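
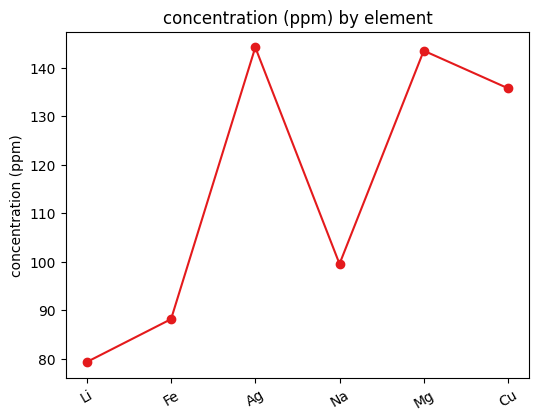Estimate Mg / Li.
≈ 1.75×

Mg ≈ 140, Li ≈ 80; 140/80 ≈ 1.75.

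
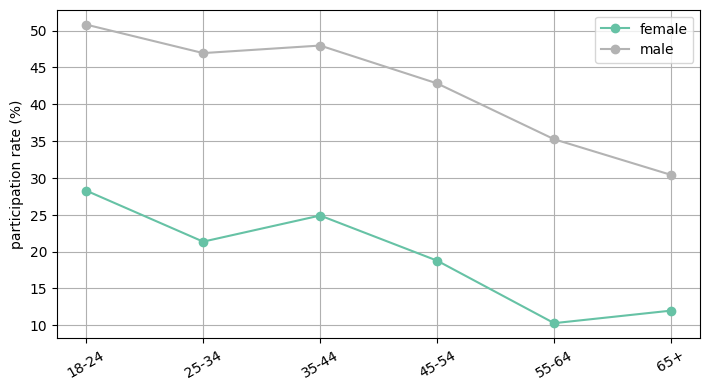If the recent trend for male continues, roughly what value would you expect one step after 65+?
Last three: 45, 35, 30 → slope ≈ -7.5/step → next ≈ 22.5.

≈ 22.5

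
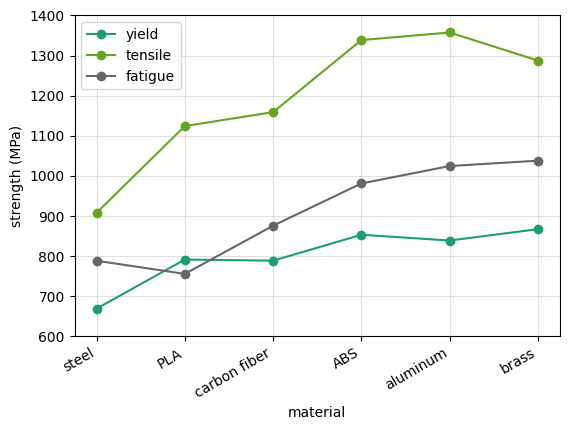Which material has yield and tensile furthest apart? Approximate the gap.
aluminum: yield ≈ 800, tensile ≈ 1400 → gap ≈ 600. Next-largest (ABS) is only ≈ 400.

aluminum, ≈ 600 MPa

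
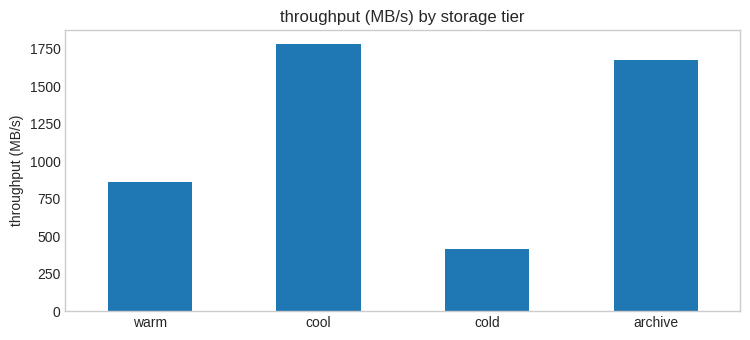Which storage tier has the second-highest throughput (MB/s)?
Top 3: cool ≈ 1800, archive ≈ 1600, warm ≈ 800.

archive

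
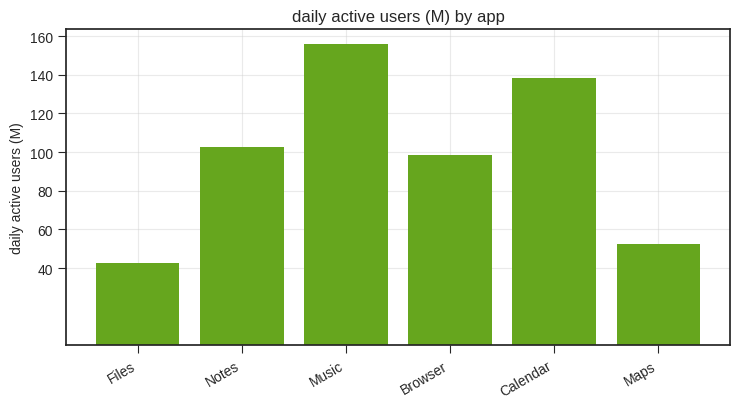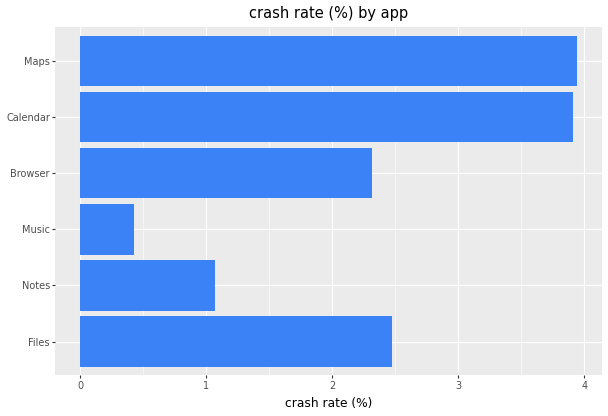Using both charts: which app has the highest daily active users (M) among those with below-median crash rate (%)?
Music

Chart 2 median crash rate (%) ≈ 2.5; below-median apps: Notes, Music, Browser. Among those, Music has the highest daily active users (M) (≈ 160).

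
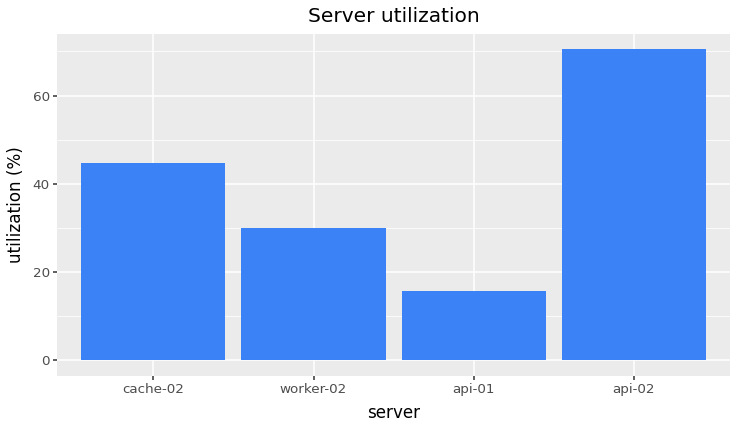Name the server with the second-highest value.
cache-02

Top 3: api-02 ≈ 70, cache-02 ≈ 40, worker-02 ≈ 30.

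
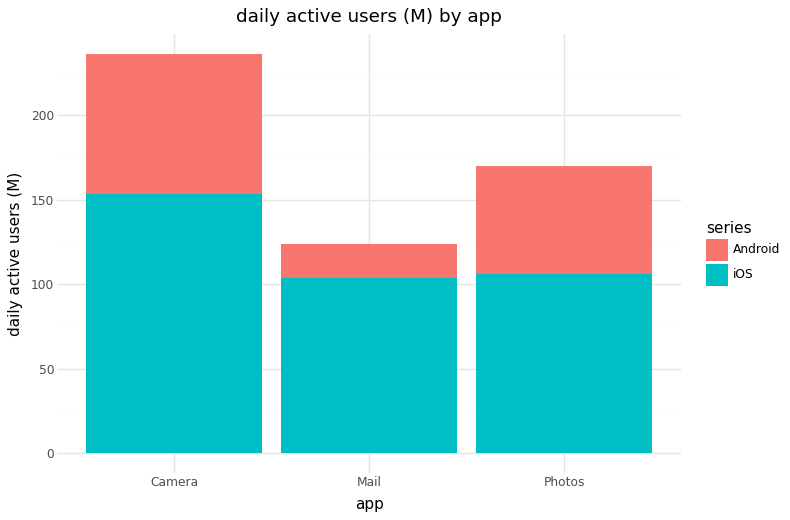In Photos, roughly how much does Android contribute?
≈ 60

Android top ≈ 160, bottom ≈ 100; segment ≈ 60.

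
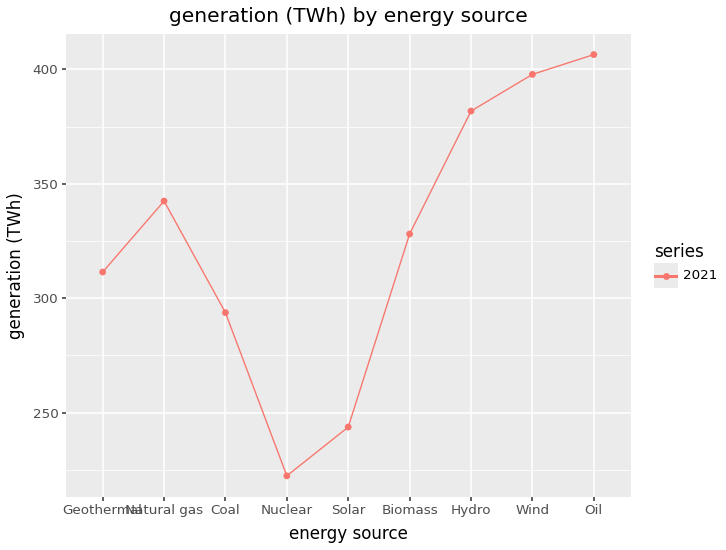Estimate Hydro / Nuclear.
Hydro ≈ 380, Nuclear ≈ 220; 380/220 ≈ 1.73.

≈ 1.73×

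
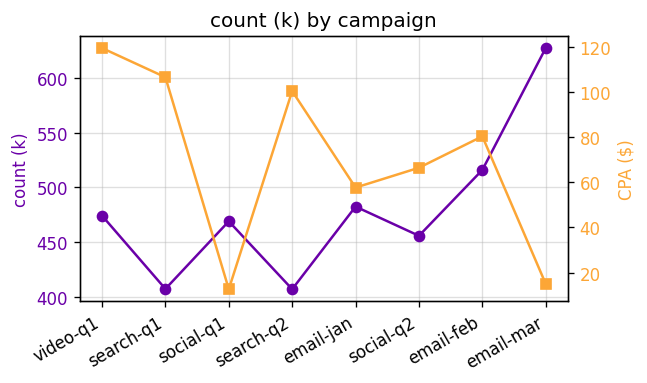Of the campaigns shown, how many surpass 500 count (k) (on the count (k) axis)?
Above 500: email-feb, email-mar.

2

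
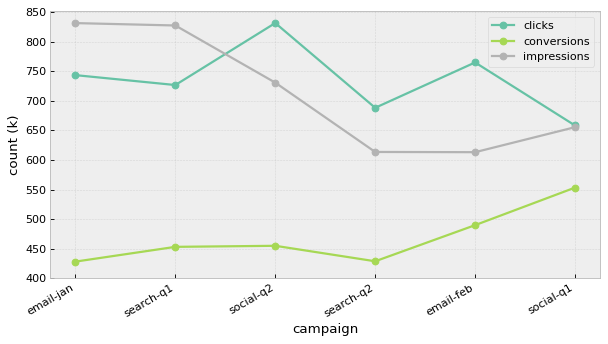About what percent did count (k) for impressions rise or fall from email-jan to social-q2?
≈ -11.8%

email-jan ≈ 850, social-q2 ≈ 750; (750 − 850) / 850 ≈ -11.8%.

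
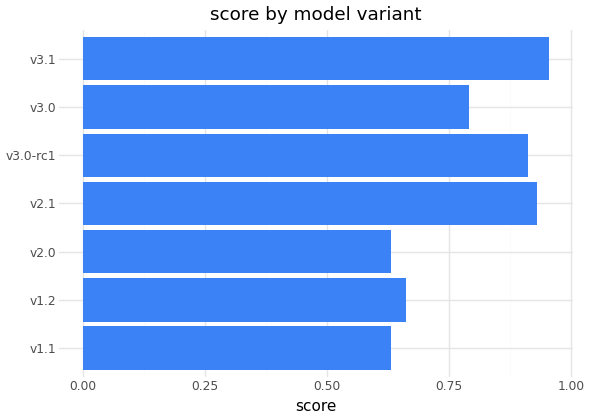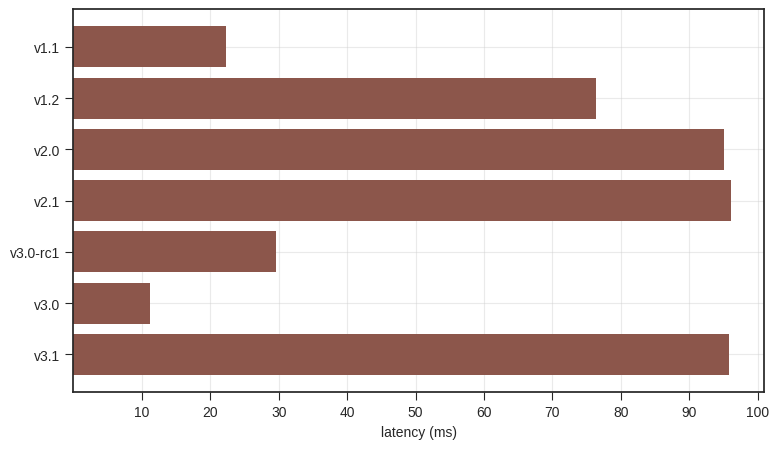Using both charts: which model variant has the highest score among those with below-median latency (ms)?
Chart 2 median latency (ms) ≈ 80; below-median model variants: v1.1, v3.0-rc1, v3.0. Among those, v3.0-rc1 has the highest score (≈ 0.9).

v3.0-rc1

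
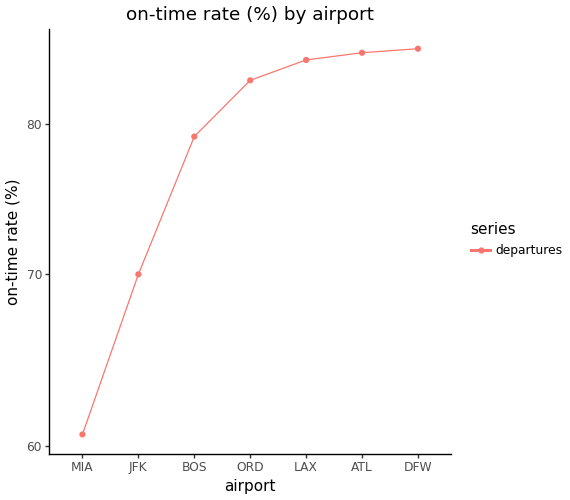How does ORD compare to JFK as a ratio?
≈ 1.21×

ORD ≈ 85, JFK ≈ 70; 85/70 ≈ 1.21.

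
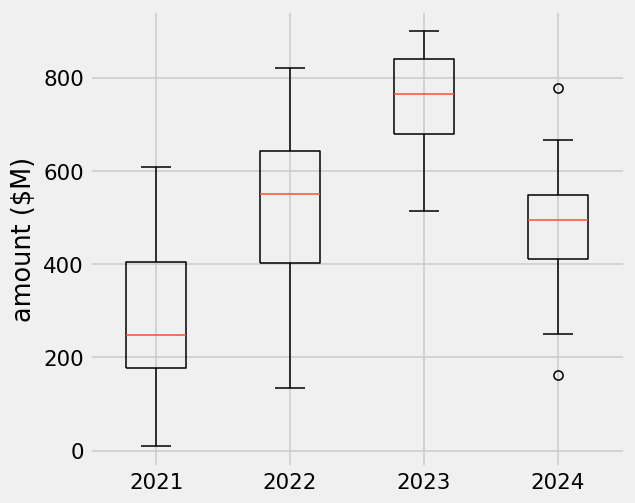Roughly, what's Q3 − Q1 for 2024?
≈ 150

Q3 ≈ 550, Q1 ≈ 400; IQR ≈ 150.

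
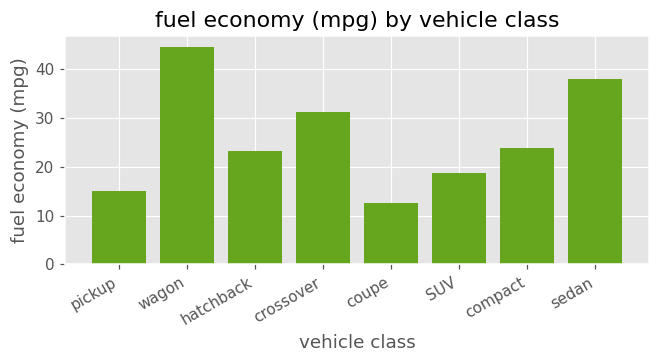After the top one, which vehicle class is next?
sedan

Top 3: wagon ≈ 45, sedan ≈ 40, crossover ≈ 30.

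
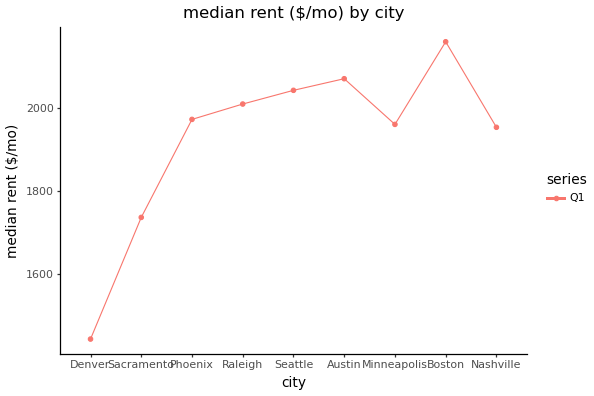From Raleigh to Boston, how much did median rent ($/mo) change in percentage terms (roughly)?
≈ +10%

Raleigh ≈ 2000, Boston ≈ 2200; (2200 − 2000) / 2000 ≈ +10%.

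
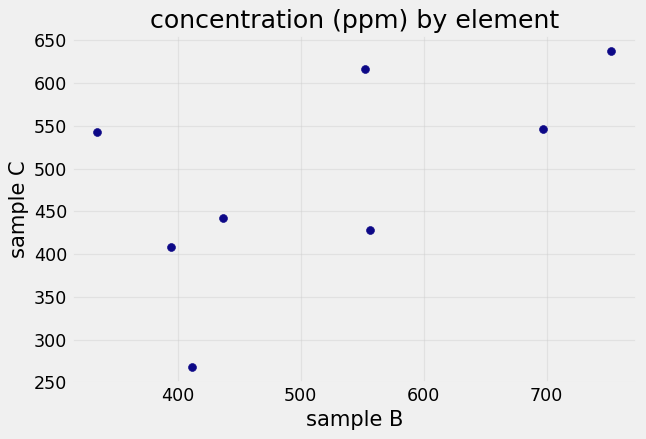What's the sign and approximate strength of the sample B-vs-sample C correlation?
Points are positively correlated; moderate (|r| ≈ 0.6).

positive, moderate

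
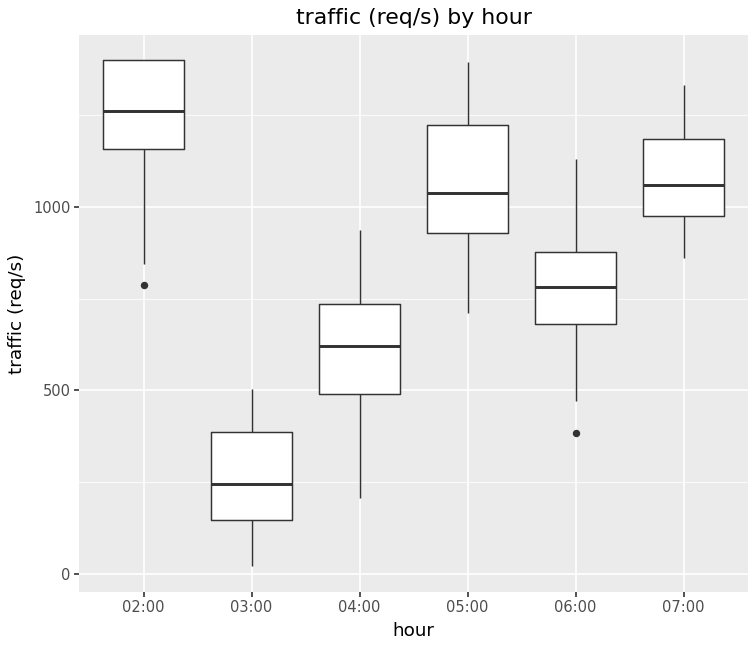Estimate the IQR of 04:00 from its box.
Q3 ≈ 700, Q1 ≈ 500; IQR ≈ 200.

≈ 200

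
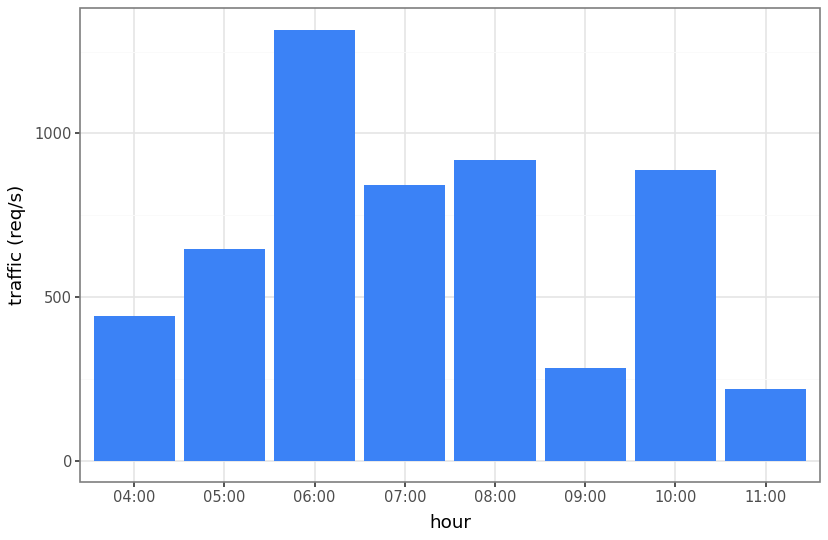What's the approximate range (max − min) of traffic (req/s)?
≈ 1200

Max 06:00 ≈ 1400, min 11:00 ≈ 200; range ≈ 1200.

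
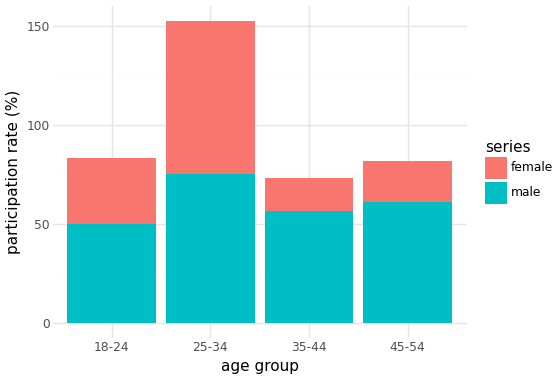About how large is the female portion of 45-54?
≈ 20

female top ≈ 80, bottom ≈ 60; segment ≈ 20.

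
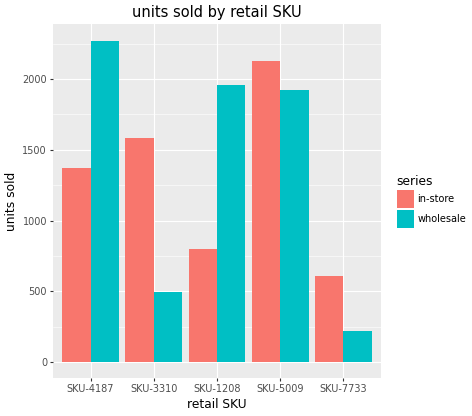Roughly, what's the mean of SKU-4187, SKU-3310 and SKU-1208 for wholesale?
≈ 1533

(2200 + 400 + 2000) / 3 ≈ 1533.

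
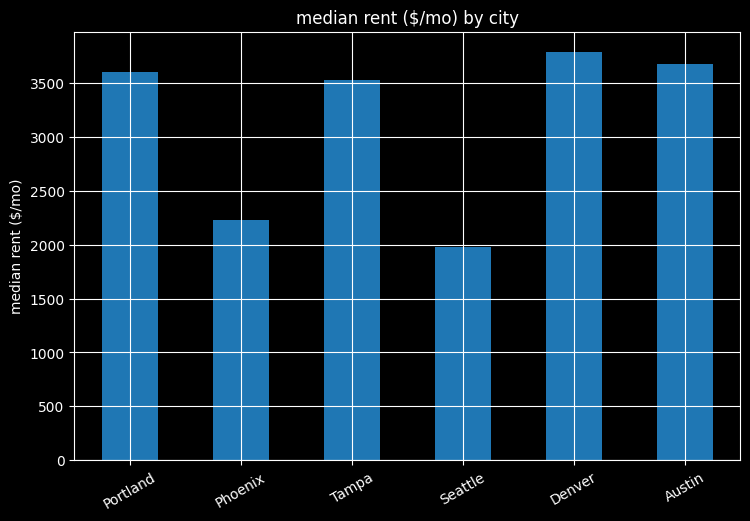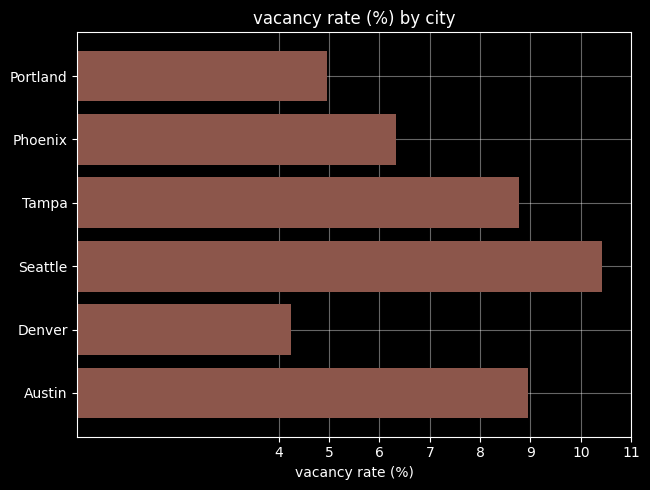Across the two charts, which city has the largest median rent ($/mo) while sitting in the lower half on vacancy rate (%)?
Chart 2 median vacancy rate (%) ≈ 8; below-median cities: Portland, Phoenix, Denver. Among those, Denver has the highest median rent ($/mo) (≈ 4000).

Denver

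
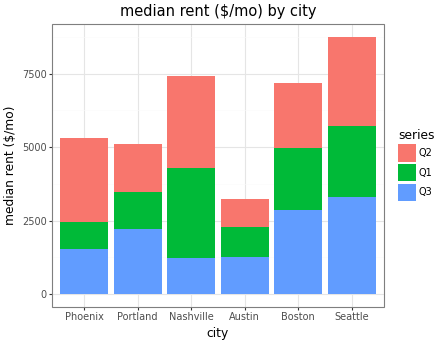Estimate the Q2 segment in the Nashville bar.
Q2 top ≈ 7000, bottom ≈ 4000; segment ≈ 3000.

≈ 3000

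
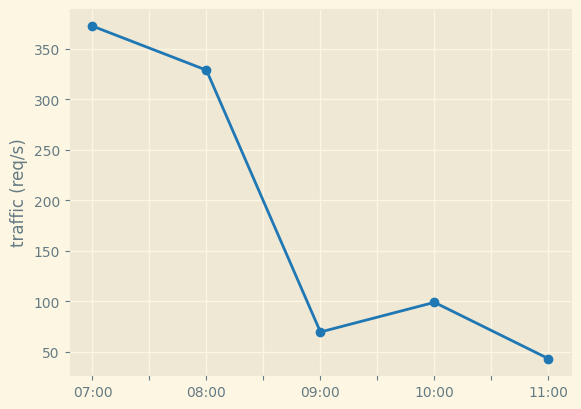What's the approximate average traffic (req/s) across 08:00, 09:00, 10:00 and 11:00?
(350 + 50 + 100 + 50) / 4 ≈ 138.

≈ 138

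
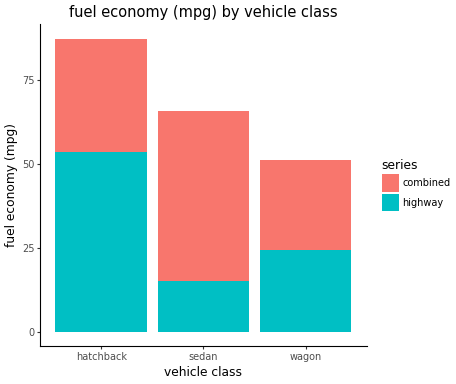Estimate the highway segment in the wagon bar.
≈ 20

highway top ≈ 20, bottom ≈ 0; segment ≈ 20.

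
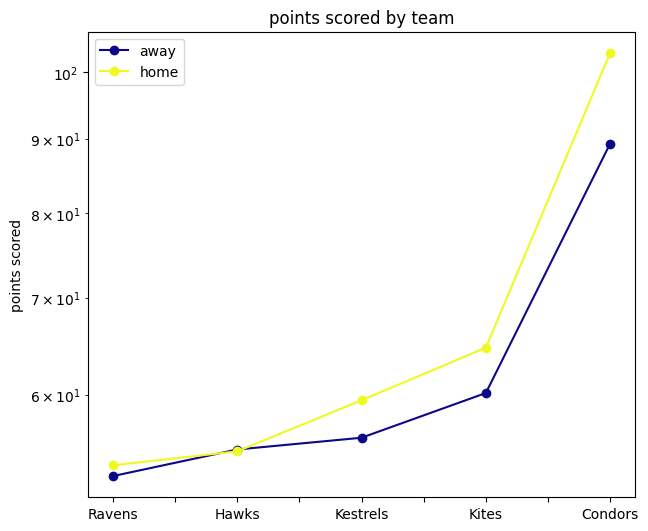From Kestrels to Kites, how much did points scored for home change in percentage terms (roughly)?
Kestrels ≈ 60, Kites ≈ 65; (65 − 60) / 60 ≈ +8.3%.

≈ +8.3%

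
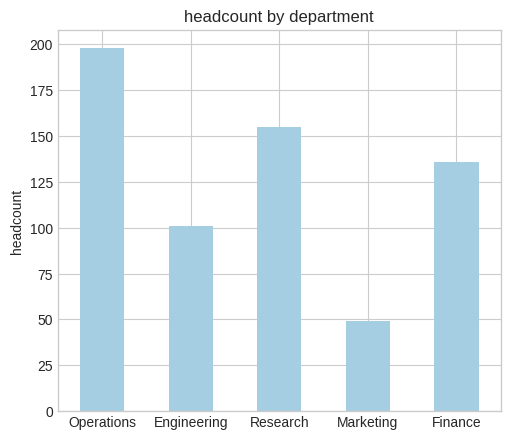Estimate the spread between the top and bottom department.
≈ 160

Max Operations ≈ 200, min Marketing ≈ 40; range ≈ 160.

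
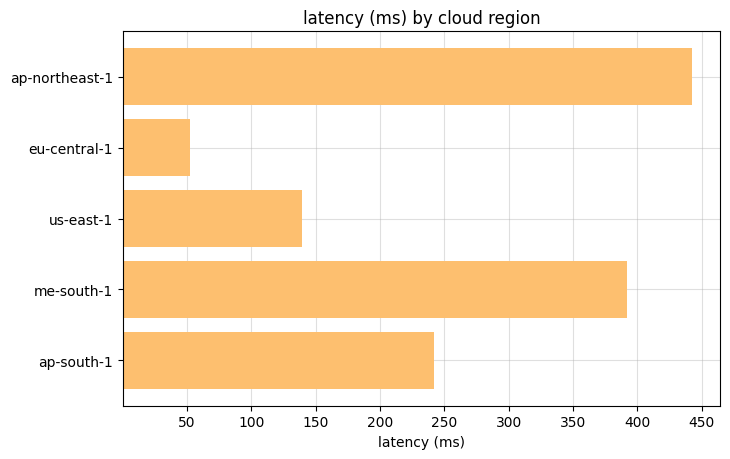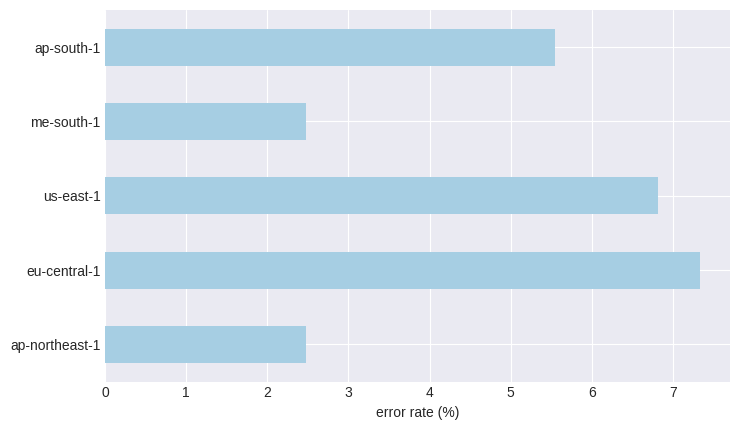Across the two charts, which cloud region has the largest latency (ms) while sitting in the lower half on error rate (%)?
ap-northeast-1

Chart 2 median error rate (%) ≈ 6; below-median cloud regions: ap-northeast-1, me-south-1. Among those, ap-northeast-1 has the highest latency (ms) (≈ 450).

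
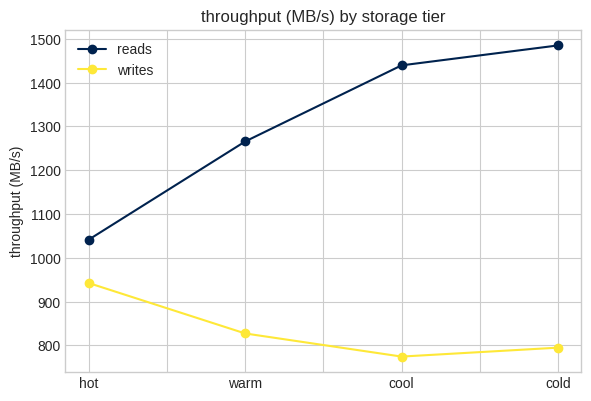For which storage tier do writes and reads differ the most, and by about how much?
cold, ≈ 700 MB/s

cold: writes ≈ 800, reads ≈ 1500 → gap ≈ 700. Next-largest (cool) is only ≈ 600.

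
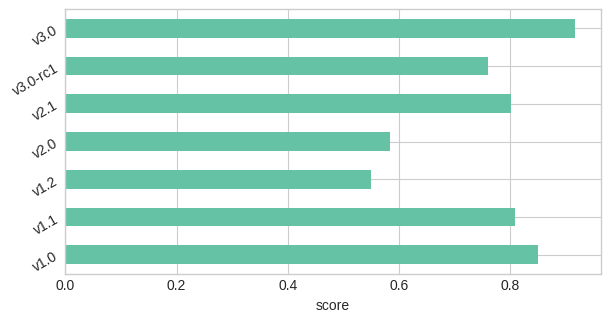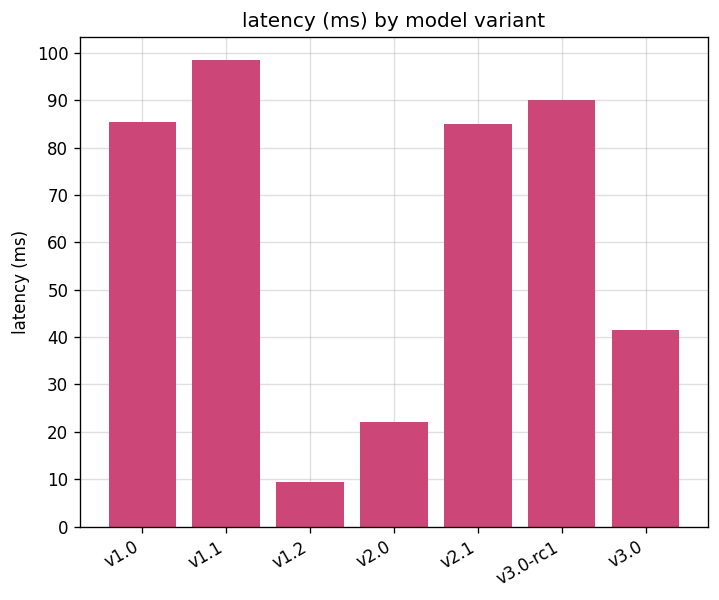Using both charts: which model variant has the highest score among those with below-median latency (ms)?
Chart 2 median latency (ms) ≈ 90; below-median model variants: v1.2, v2.0, v3.0. Among those, v3.0 has the highest score (≈ 0.9).

v3.0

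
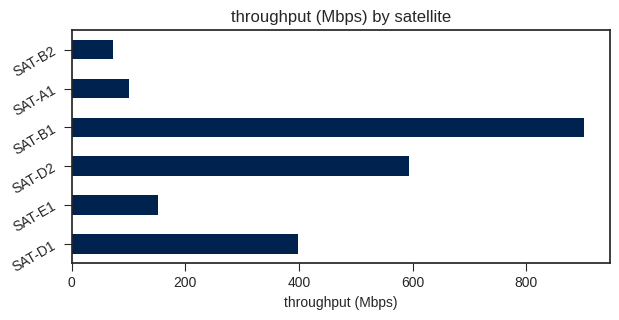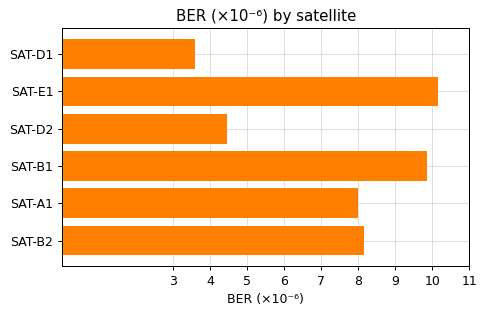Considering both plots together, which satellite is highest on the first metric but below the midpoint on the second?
SAT-D2

Chart 2 median BER (×10⁻⁶) ≈ 8; below-median satellites: SAT-D1, SAT-D2, SAT-A1. Among those, SAT-D2 has the highest throughput (Mbps) (≈ 600).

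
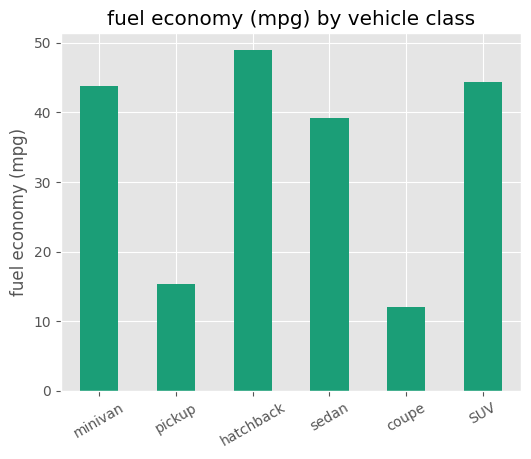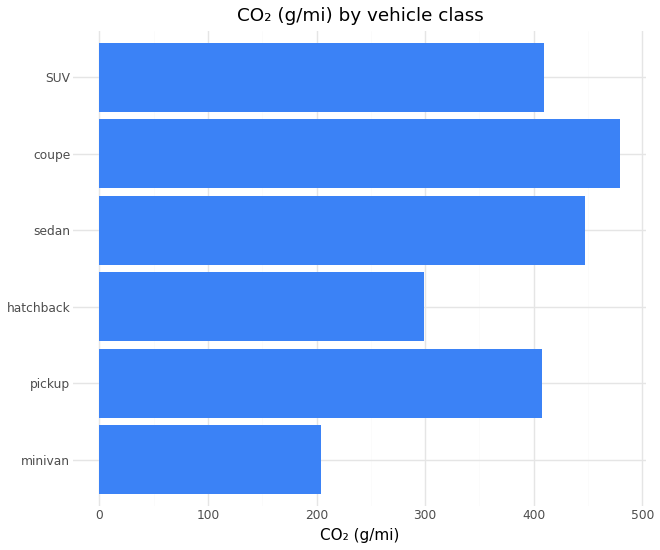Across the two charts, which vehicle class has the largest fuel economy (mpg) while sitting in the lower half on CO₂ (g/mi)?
hatchback

Chart 2 median CO₂ (g/mi) ≈ 400; below-median vehicle classes: minivan, pickup, hatchback. Among those, hatchback has the highest fuel economy (mpg) (≈ 50).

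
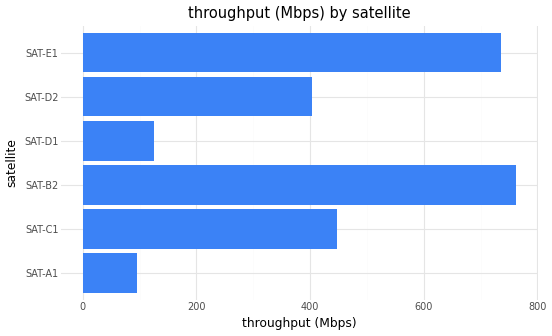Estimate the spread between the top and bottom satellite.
≈ 700

Max SAT-B2 ≈ 800, min SAT-A1 ≈ 100; range ≈ 700.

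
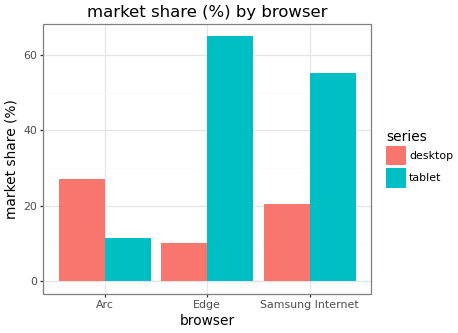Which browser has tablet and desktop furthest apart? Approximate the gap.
Edge: tablet ≈ 60, desktop ≈ 10 → gap ≈ 50. Next-largest (Samsung Internet) is only ≈ 40.

Edge, ≈ 50 %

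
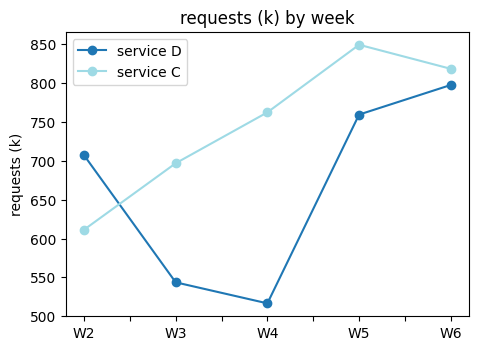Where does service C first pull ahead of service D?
W3

W2: service C ≈ 600 vs service D ≈ 700 (not yet); W3: service C ≈ 700 vs service D ≈ 550 (first crossover).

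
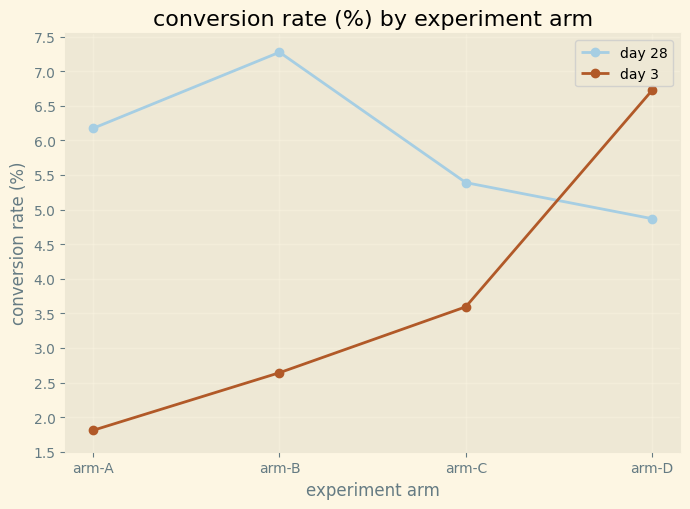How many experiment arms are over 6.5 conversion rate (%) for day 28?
1

Above 6.5: arm-B.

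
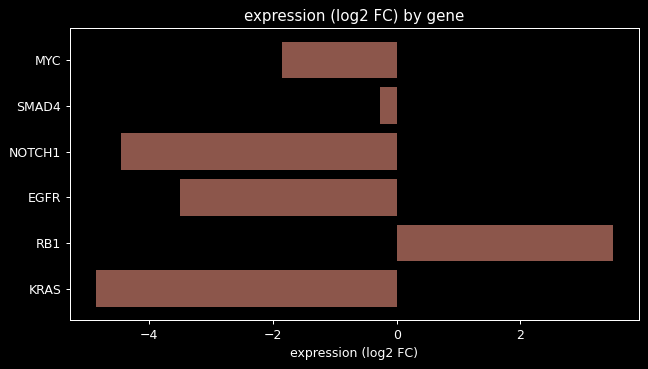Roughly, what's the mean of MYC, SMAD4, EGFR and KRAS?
≈ -2

(-2 + 0 + -3 + -5) / 4 ≈ -2.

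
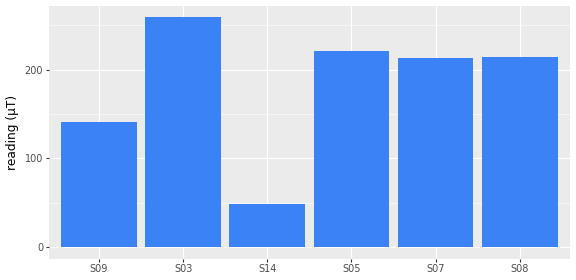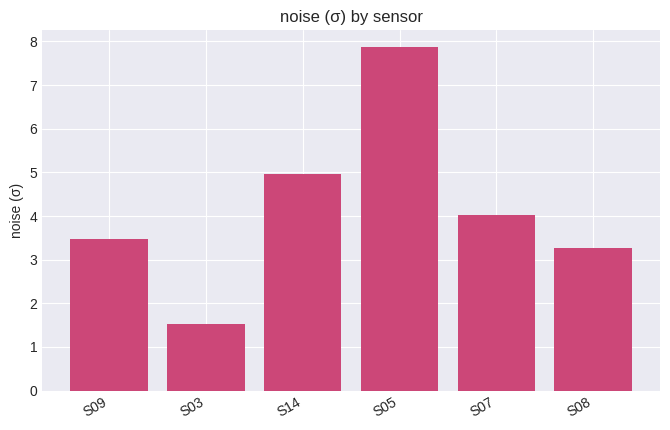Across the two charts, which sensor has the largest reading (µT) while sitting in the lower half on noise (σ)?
S03

Chart 2 median noise (σ) ≈ 4; below-median sensors: S09, S03, S08. Among those, S03 has the highest reading (µT) (≈ 250).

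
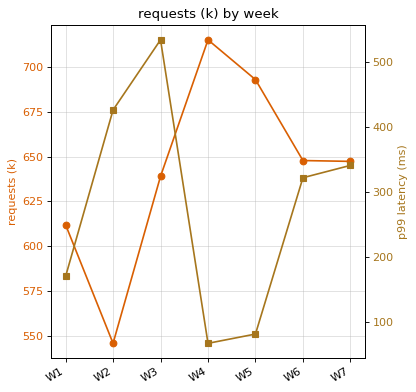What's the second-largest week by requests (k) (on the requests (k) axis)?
W5

Top 3 (on the requests (k) axis): W4 ≈ 720, W5 ≈ 700, W6 ≈ 640.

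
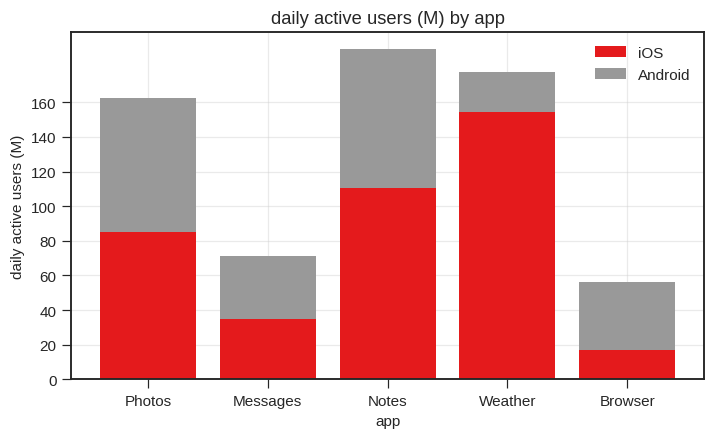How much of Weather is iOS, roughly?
iOS top ≈ 160, bottom ≈ 0; segment ≈ 160.

≈ 160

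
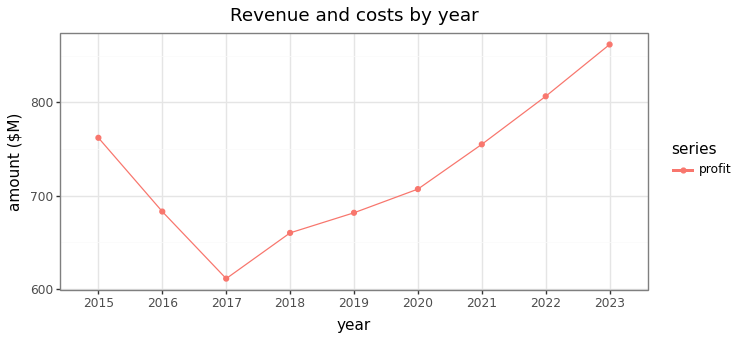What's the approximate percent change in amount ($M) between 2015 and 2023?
≈ +13.3%

2015 ≈ 750, 2023 ≈ 850; (850 − 750) / 750 ≈ +13.3%.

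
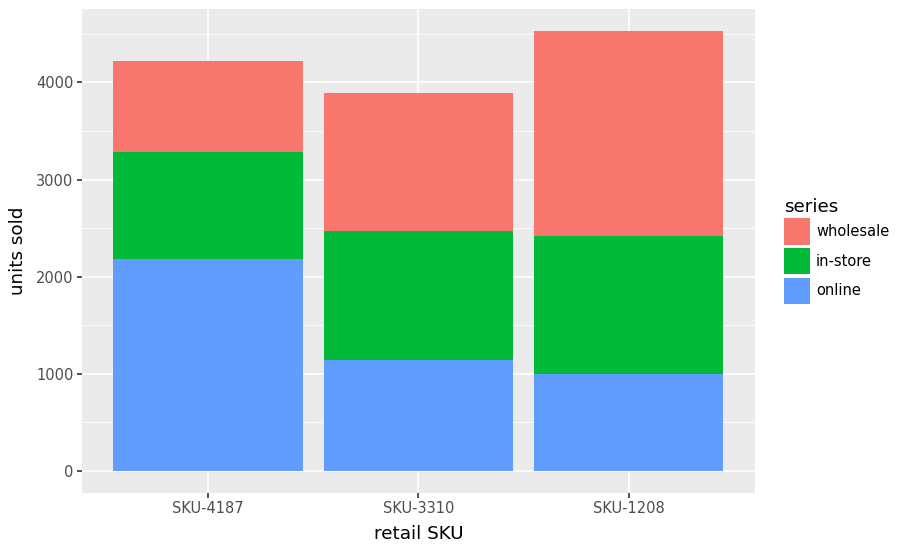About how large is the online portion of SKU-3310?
≈ 1000

online top ≈ 1000, bottom ≈ 0; segment ≈ 1000.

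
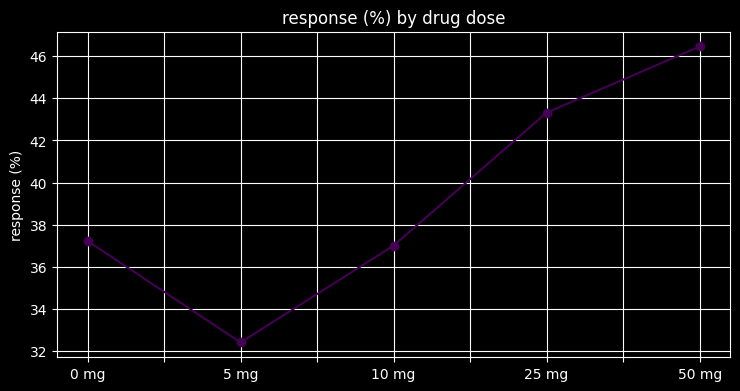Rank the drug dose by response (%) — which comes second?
25 mg

Top 3: 50 mg ≈ 46, 25 mg ≈ 44, 0 mg ≈ 38.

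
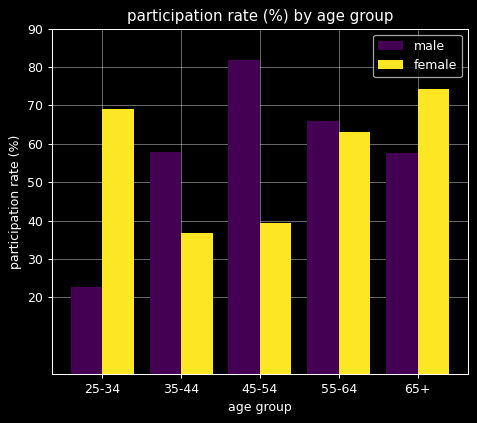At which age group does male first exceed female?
25-34: male ≈ 20 vs female ≈ 70 (not yet); 35-44: male ≈ 60 vs female ≈ 40 (first crossover).

35-44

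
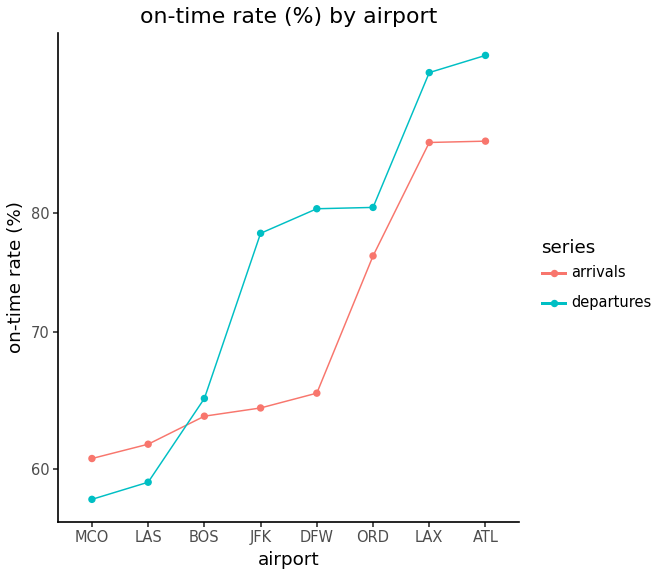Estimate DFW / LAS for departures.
≈ 1.33×

DFW ≈ 80, LAS ≈ 60; 80/60 ≈ 1.33.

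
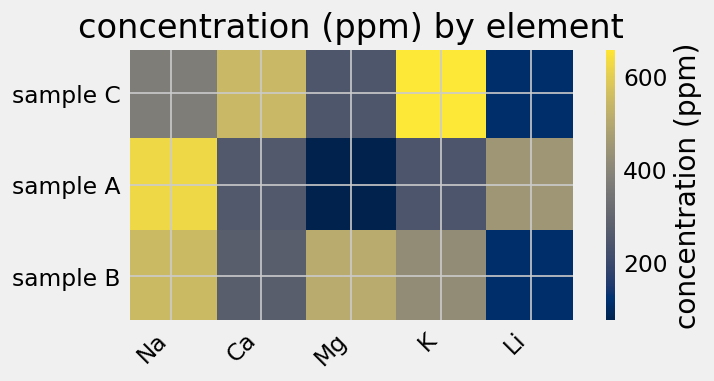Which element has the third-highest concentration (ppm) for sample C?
Top 4 for sample C: K ≈ 650, Ca ≈ 550, Na ≈ 350, Mg ≈ 250.

Na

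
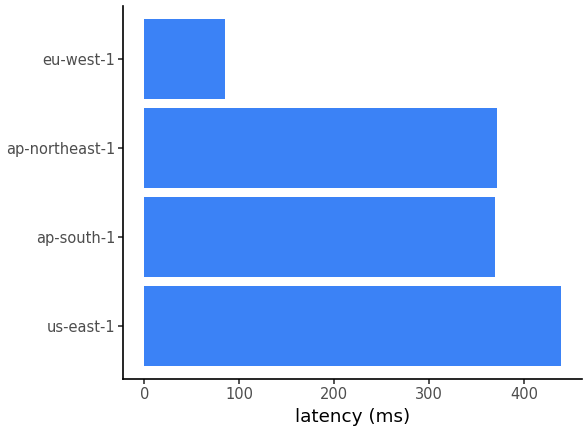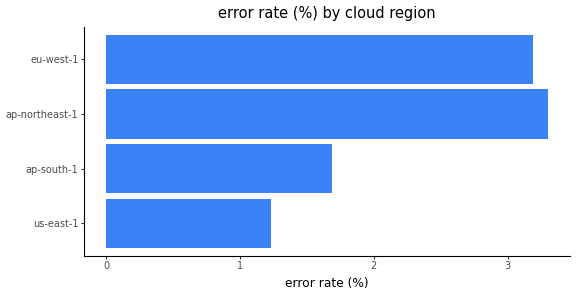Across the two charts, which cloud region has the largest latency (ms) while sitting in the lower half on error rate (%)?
Chart 2 median error rate (%) ≈ 2.5; below-median cloud regions: us-east-1, ap-south-1. Among those, us-east-1 has the highest latency (ms) (≈ 450).

us-east-1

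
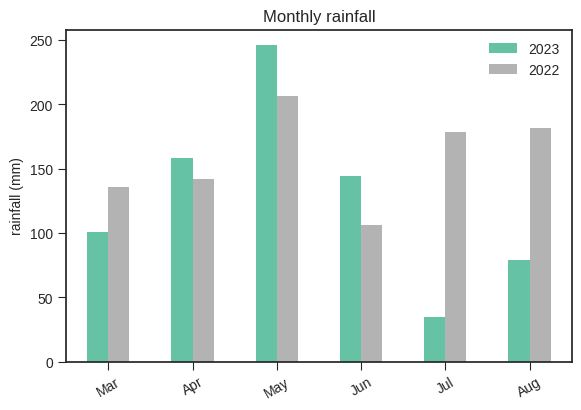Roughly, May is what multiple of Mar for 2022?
≈ 1.6×

May ≈ 200, Mar ≈ 125; 200/125 ≈ 1.6.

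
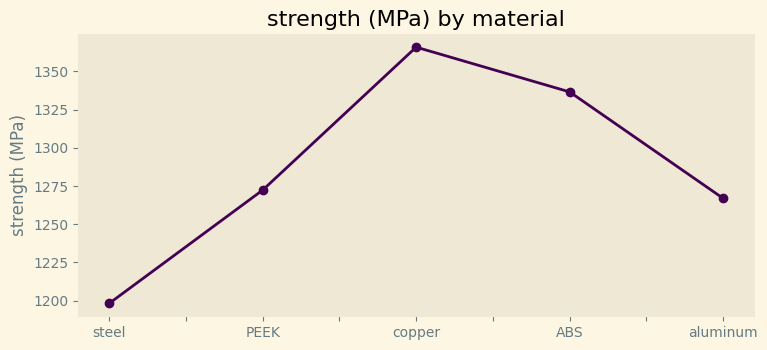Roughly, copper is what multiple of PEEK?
copper ≈ 1360, PEEK ≈ 1280; 1360/1280 ≈ 1.06.

≈ 1.06×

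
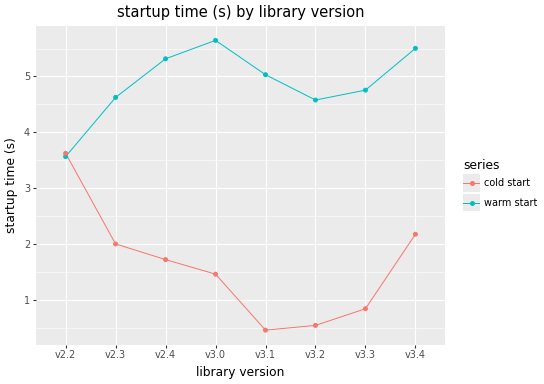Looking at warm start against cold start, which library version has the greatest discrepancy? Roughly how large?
v3.1: warm start ≈ 5.0, cold start ≈ 0.5 → gap ≈ 4.5. Next-largest (v3.0) is only ≈ 4.0.

v3.1, ≈ 4.5 s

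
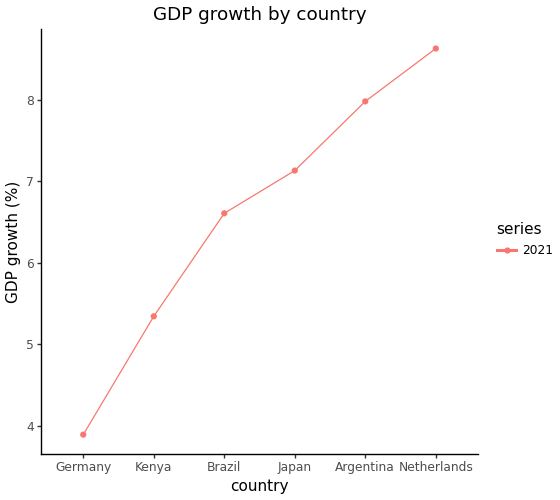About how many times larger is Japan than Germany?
Japan ≈ 7.0, Germany ≈ 4.0; 7.0/4.0 ≈ 1.75.

≈ 1.75×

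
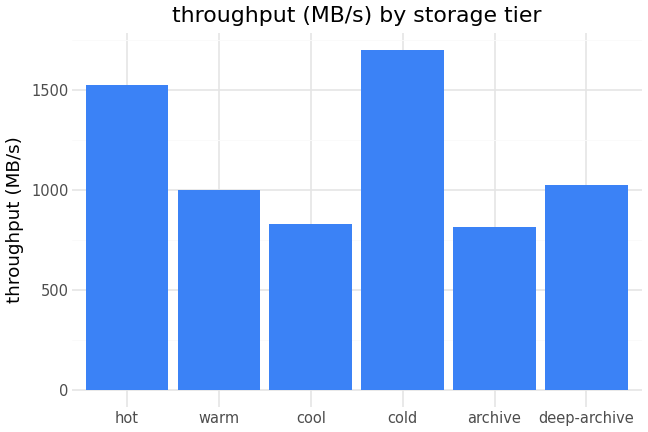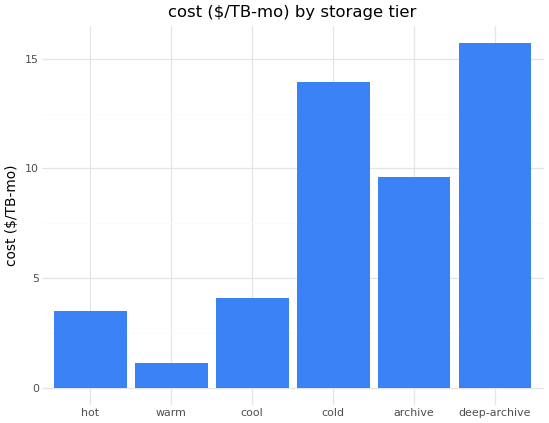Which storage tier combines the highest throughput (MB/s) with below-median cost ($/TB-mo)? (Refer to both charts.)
hot

Chart 2 median cost ($/TB-mo) ≈ 6; below-median storage tiers: hot, warm, cool. Among those, hot has the highest throughput (MB/s) (≈ 1600).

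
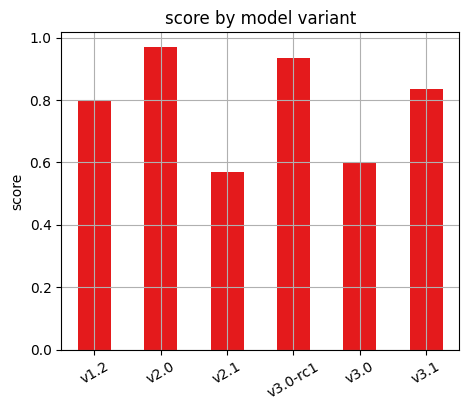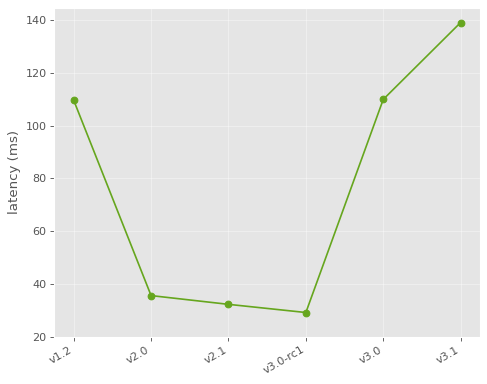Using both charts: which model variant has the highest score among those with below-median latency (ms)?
v2.0

Chart 2 median latency (ms) ≈ 80; below-median model variants: v2.0, v2.1, v3.0-rc1. Among those, v2.0 has the highest score (≈ 1).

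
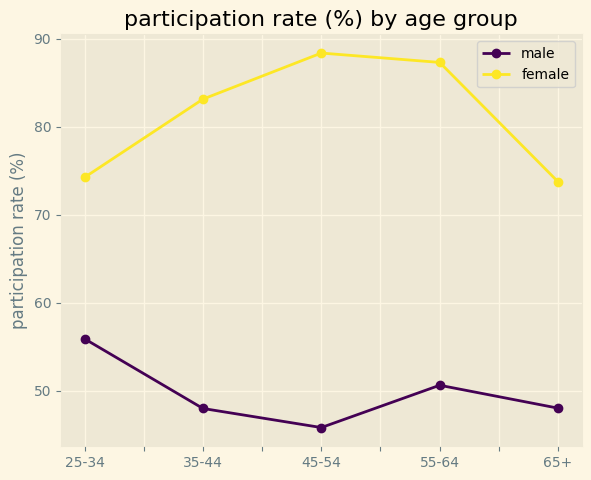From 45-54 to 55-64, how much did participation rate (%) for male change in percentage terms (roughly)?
45-54 ≈ 45, 55-64 ≈ 50; (50 − 45) / 45 ≈ +11.1%.

≈ +11.1%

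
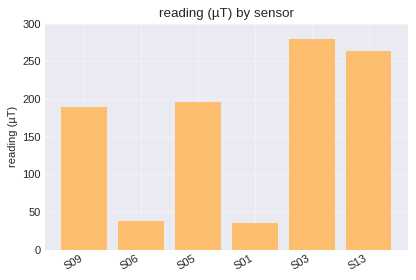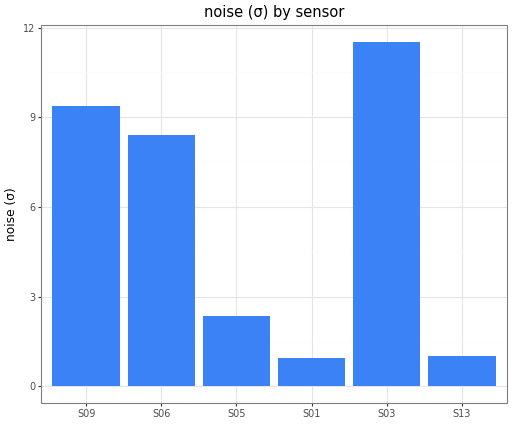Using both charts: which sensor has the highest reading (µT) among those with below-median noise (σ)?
S13

Chart 2 median noise (σ) ≈ 6; below-median sensors: S05, S01, S13. Among those, S13 has the highest reading (µT) (≈ 250).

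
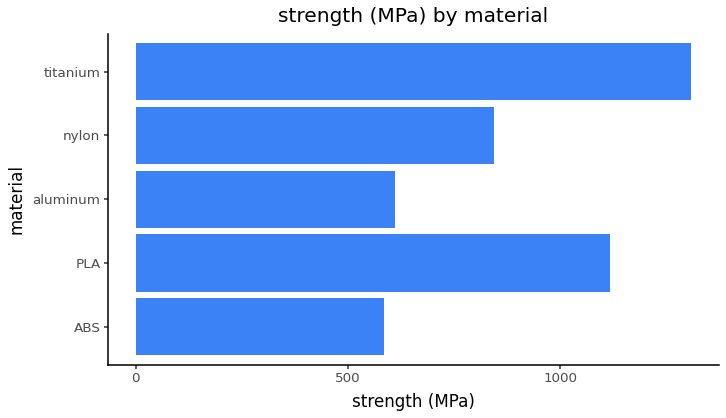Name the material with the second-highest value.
PLA

Top 3: titanium ≈ 1400, PLA ≈ 1200, nylon ≈ 800.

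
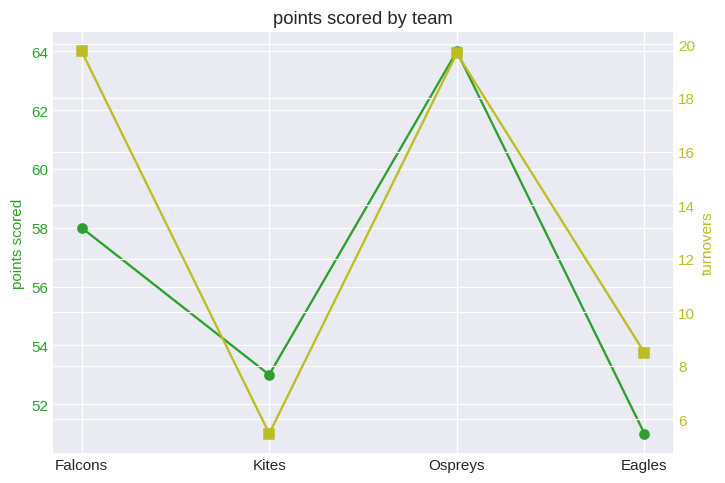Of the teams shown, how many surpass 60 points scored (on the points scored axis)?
1

Above 60: Ospreys.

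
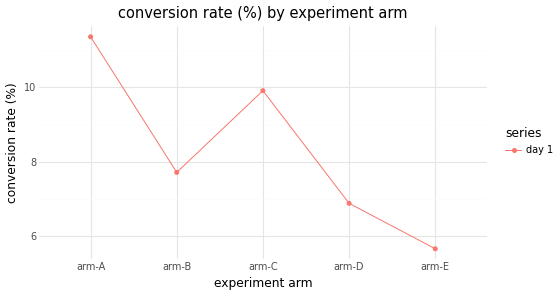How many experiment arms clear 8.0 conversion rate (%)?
Above 8.0: arm-A, arm-C.

2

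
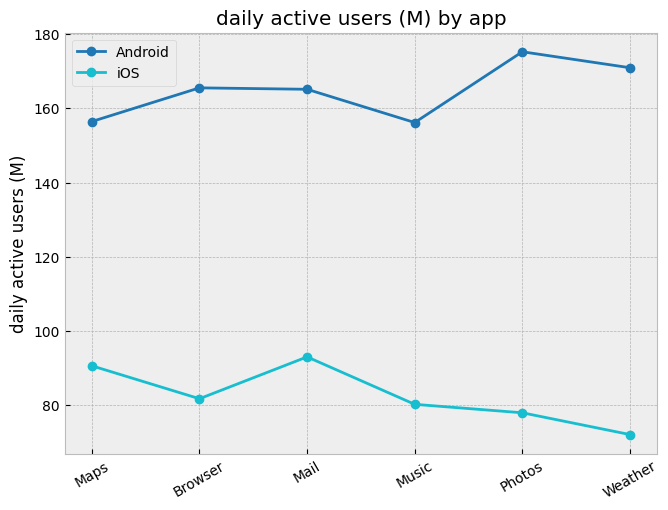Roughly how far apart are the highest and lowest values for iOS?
≈ 20

Max Mail ≈ 90, min Weather ≈ 70; range ≈ 20.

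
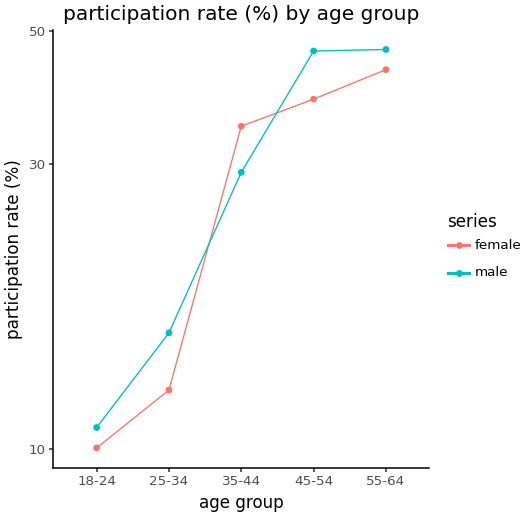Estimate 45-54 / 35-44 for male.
≈ 1.5×

45-54 ≈ 45, 35-44 ≈ 30; 45/30 ≈ 1.5.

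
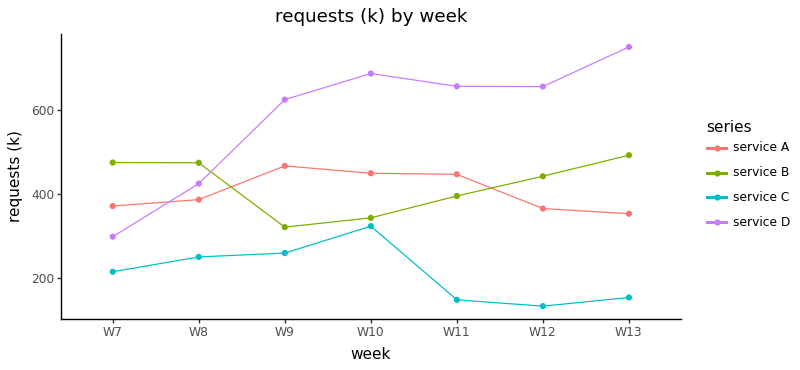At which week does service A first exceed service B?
W9

W8: service A ≈ 400 vs service B ≈ 500 (not yet); W9: service A ≈ 500 vs service B ≈ 300 (first crossover).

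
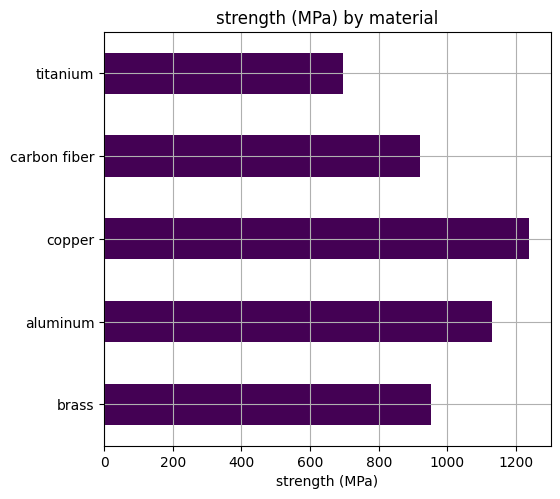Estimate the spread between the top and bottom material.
≈ 600

Max copper ≈ 1200, min titanium ≈ 600; range ≈ 600.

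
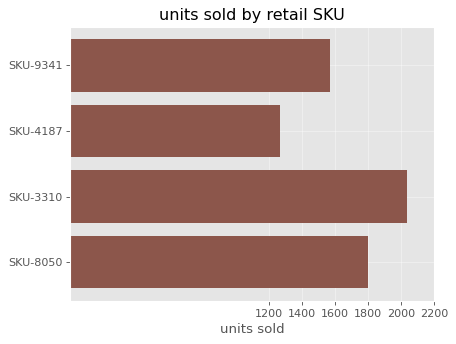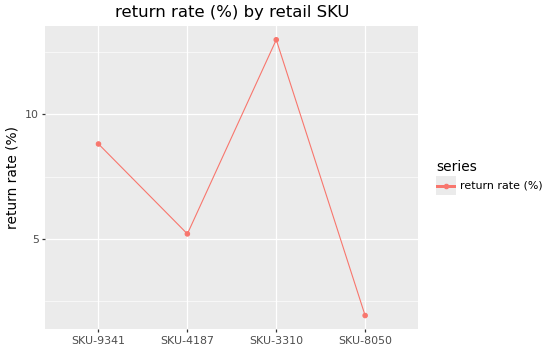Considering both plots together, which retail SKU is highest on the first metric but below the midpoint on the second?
Chart 2 median return rate (%) ≈ 8; below-median retail SKUs: SKU-4187, SKU-8050. Among those, SKU-8050 has the highest units sold (≈ 1800).

SKU-8050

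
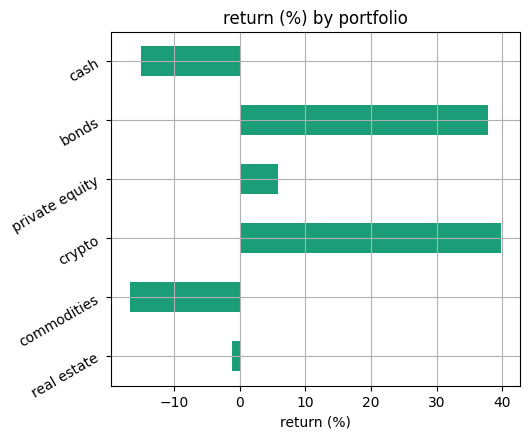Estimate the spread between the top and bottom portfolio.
≈ 55

Max crypto ≈ 40, min commodities ≈ -15; range ≈ 55.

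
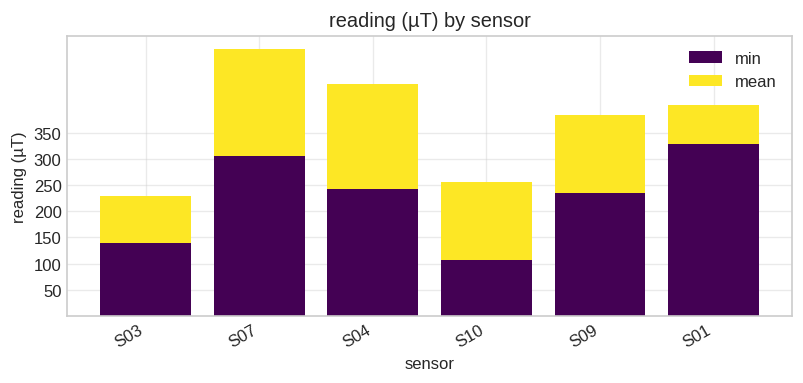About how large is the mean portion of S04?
mean top ≈ 450, bottom ≈ 250; segment ≈ 200.

≈ 200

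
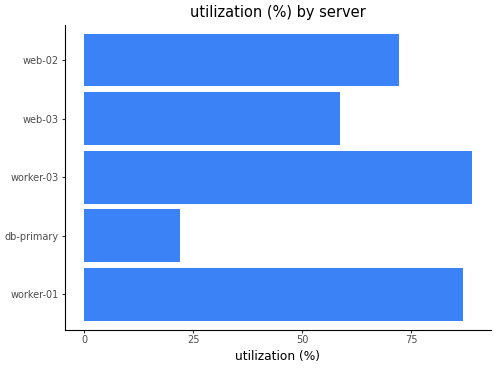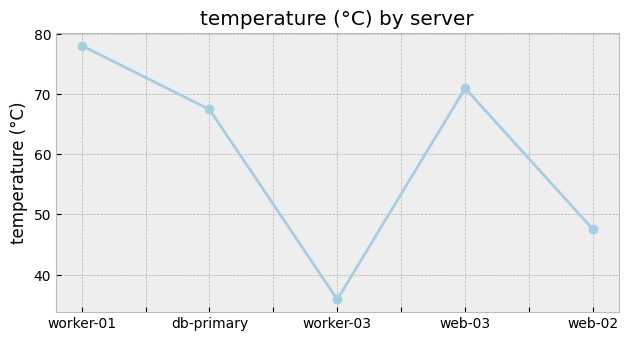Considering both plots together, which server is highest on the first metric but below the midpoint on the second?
Chart 2 median temperature (°C) ≈ 70; below-median servers: worker-03, web-02. Among those, worker-03 has the highest utilization (%) (≈ 90).

worker-03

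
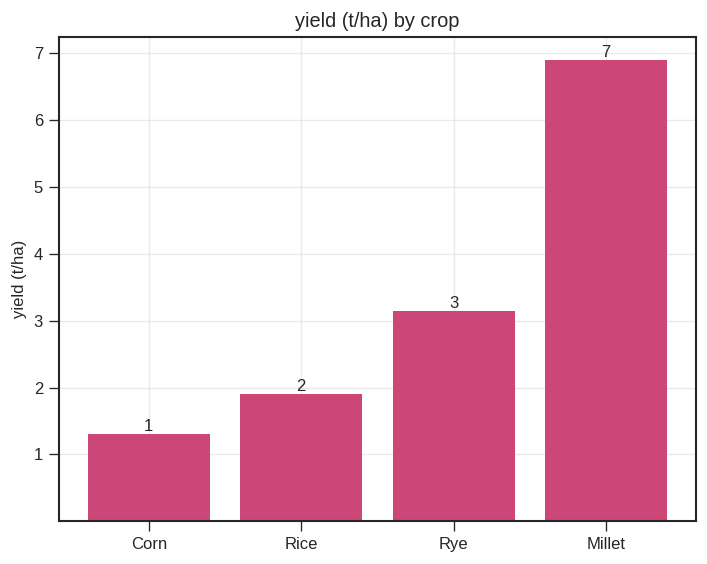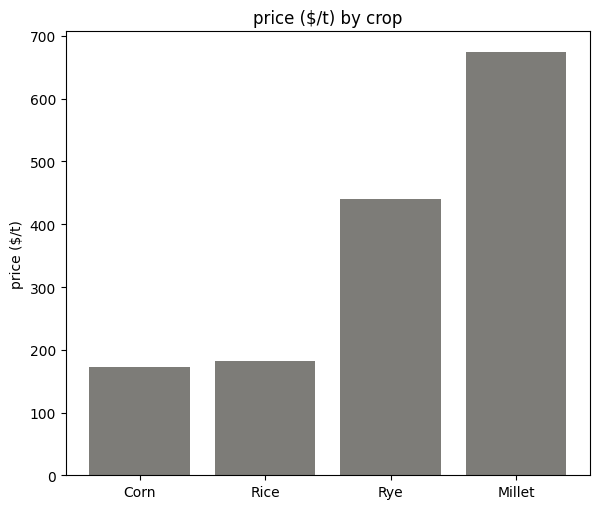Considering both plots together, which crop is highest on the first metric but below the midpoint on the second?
Rice

Chart 2 median price ($/t) ≈ 300; below-median crops: Corn, Rice. Among those, Rice has the highest yield (t/ha) (≈ 2).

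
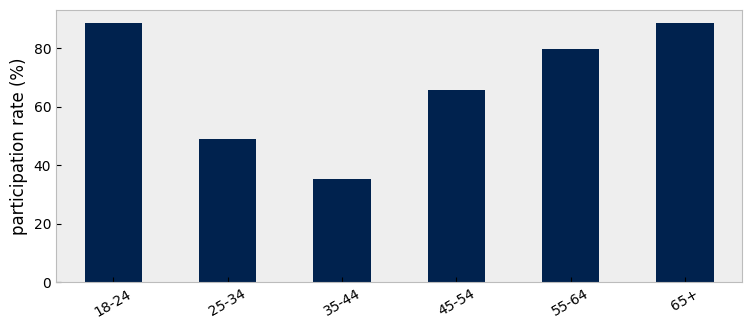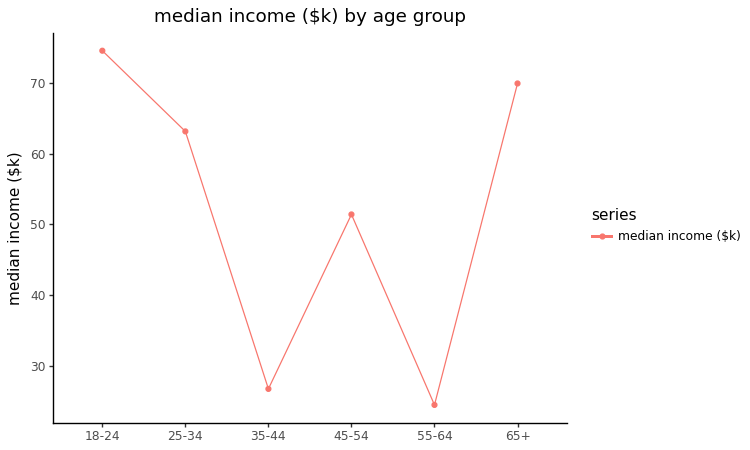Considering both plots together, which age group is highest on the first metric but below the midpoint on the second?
Chart 2 median median income ($k) ≈ 60; below-median age groups: 35-44, 45-54, 55-64. Among those, 55-64 has the highest participation rate (%) (≈ 80).

55-64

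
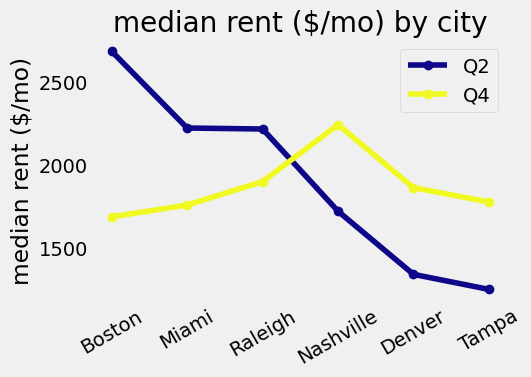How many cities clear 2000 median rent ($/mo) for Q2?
Above 2000: Boston, Miami, Raleigh.

3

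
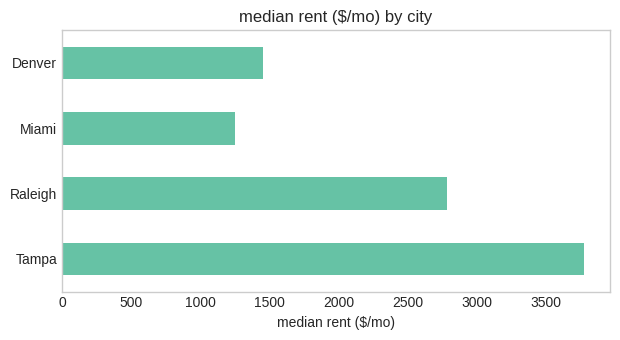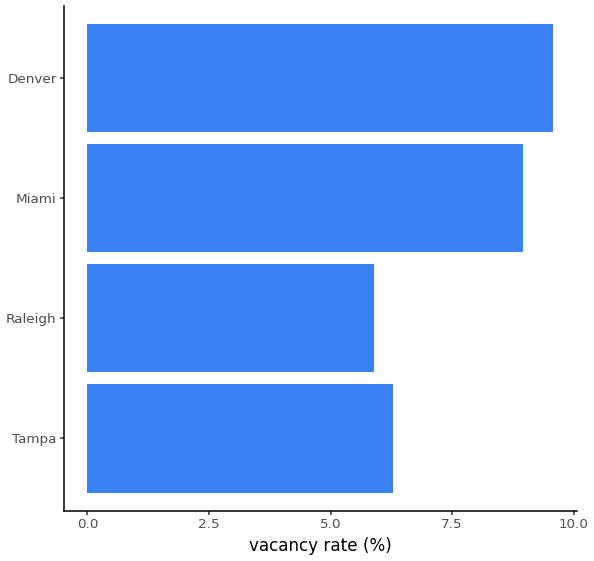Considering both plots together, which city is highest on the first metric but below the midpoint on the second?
Tampa

Chart 2 median vacancy rate (%) ≈ 8; below-median cities: Tampa, Raleigh. Among those, Tampa has the highest median rent ($/mo) (≈ 4000).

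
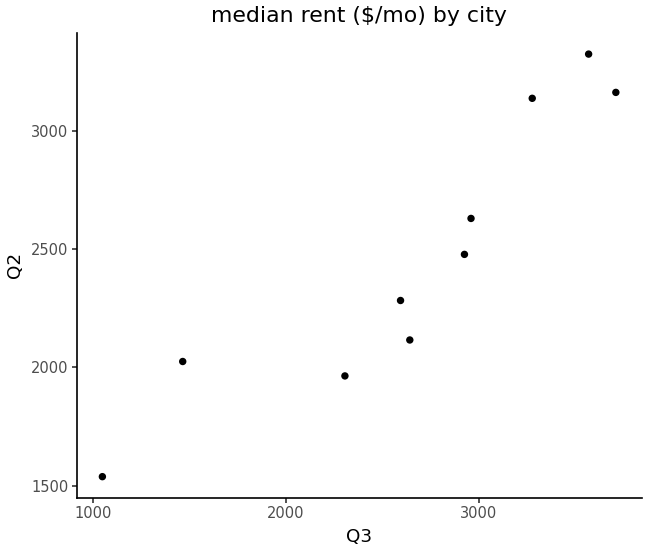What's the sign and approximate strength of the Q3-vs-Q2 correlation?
Points are positively correlated; strong (|r| ≈ 0.9).

positive, strong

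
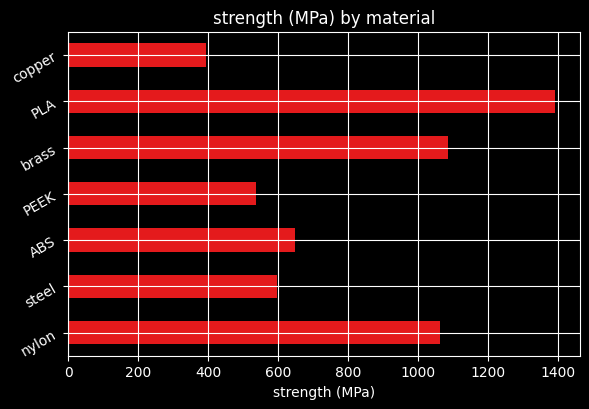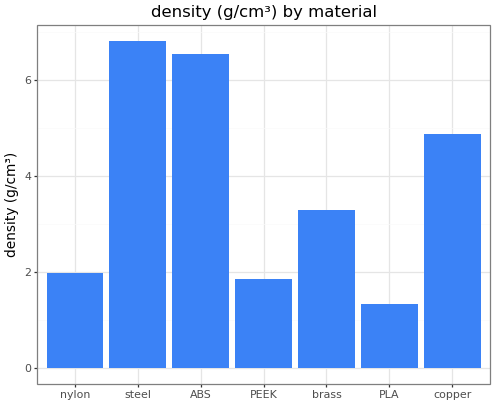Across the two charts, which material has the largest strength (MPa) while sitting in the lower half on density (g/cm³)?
Chart 2 median density (g/cm³) ≈ 3; below-median materials: nylon, PEEK, PLA. Among those, PLA has the highest strength (MPa) (≈ 1400).

PLA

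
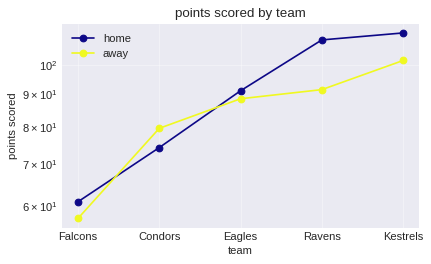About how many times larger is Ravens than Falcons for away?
≈ 1.64×

Ravens ≈ 90, Falcons ≈ 55; 90/55 ≈ 1.64.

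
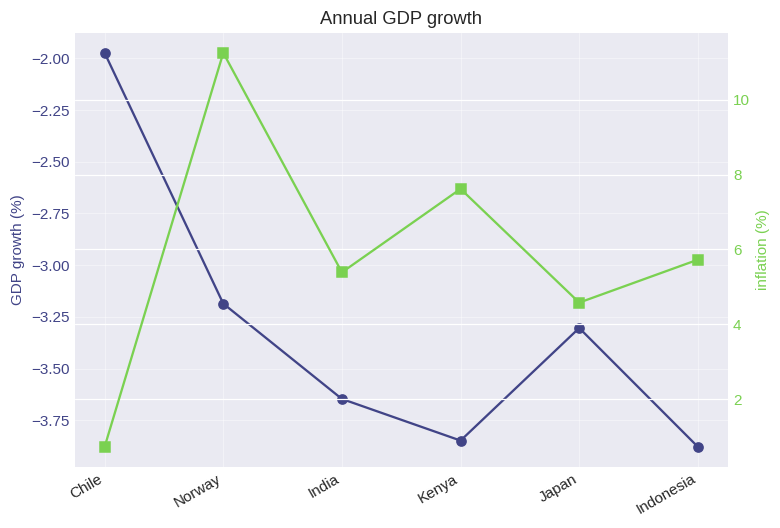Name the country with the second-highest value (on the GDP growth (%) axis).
Top 3 (on the GDP growth (%) axis): Chile ≈ -2.0, Norway ≈ -3.2, Japan ≈ -3.4.

Norway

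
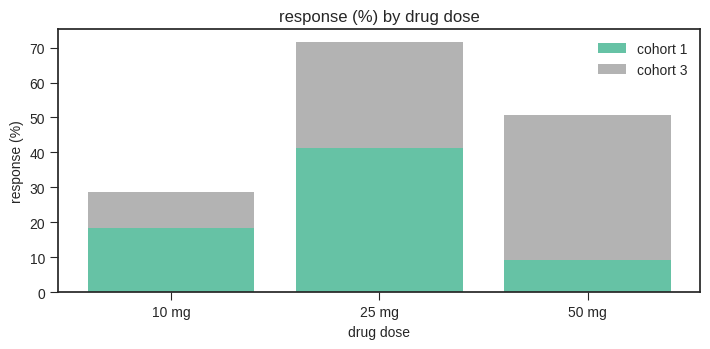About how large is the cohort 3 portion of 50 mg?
≈ 40

cohort 3 top ≈ 50, bottom ≈ 10; segment ≈ 40.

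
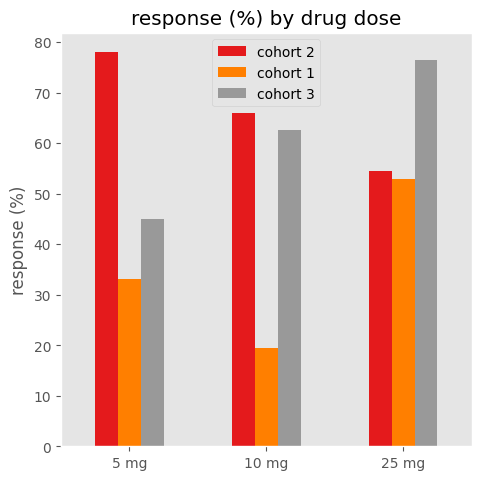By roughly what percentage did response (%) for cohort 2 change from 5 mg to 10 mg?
5 mg ≈ 80, 10 mg ≈ 70; (70 − 80) / 80 ≈ -12.5%.

≈ -12.5%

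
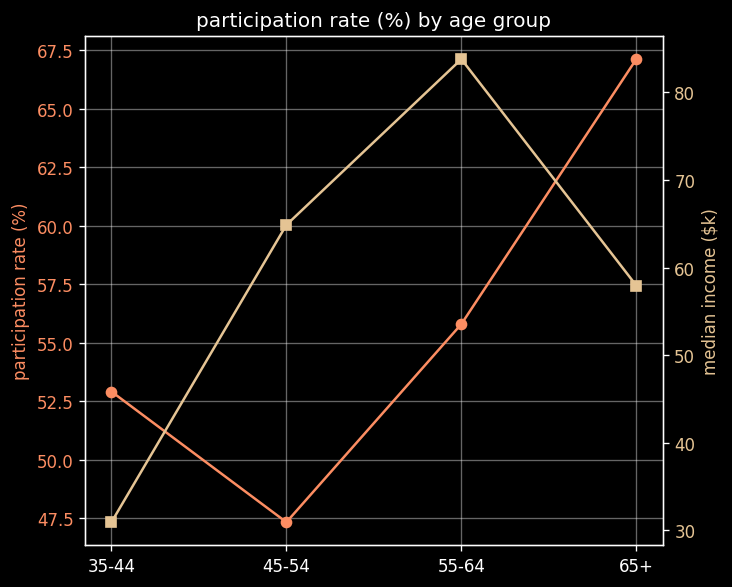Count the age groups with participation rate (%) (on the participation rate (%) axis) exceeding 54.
Above 54: 55-64, 65+.

2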